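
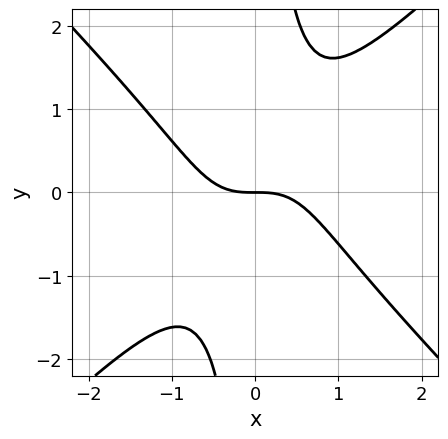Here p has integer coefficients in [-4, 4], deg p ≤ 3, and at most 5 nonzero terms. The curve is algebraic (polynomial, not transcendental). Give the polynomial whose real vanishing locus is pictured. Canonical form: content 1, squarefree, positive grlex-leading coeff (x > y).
x^3 - x*y^2 + y

deg p = 3. A generic line meets the curve in up to 3 points.
From the visible intercepts: it meets the x-axis at x = 0 (among the integer gridlines); one y-axis crossing is at y = 0.
Solving for integer coefficients yields p as stated.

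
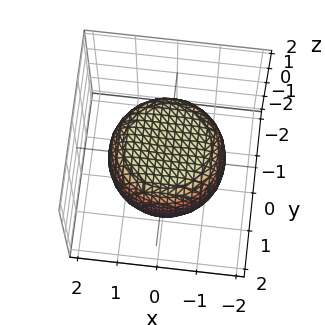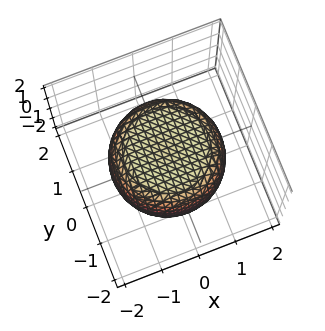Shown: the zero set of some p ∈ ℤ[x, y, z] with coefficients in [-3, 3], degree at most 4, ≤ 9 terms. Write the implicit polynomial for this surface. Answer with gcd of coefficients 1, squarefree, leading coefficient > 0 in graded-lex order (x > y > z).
1. Degree: no degree-3 surface has this shape, so deg p = 4.
2. By symmetry, the z-axis is an axis of rotation, so x and y enter only as x² + y².
3. Checking where it meets the axes: among the integer gridlines, it crosses the z-axis at z ∈ {-1, 1}; a circular section at z = 1 has radius exactly 1.
4. Together with the visible shape, these determine p as stated.

x^4 + 2*x^2*y^2 + y^4 - x^2 - y^2 + 2*z^2 - 2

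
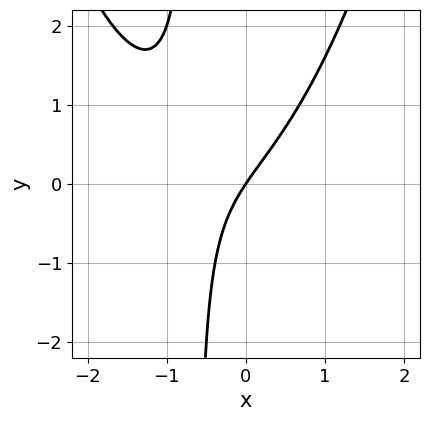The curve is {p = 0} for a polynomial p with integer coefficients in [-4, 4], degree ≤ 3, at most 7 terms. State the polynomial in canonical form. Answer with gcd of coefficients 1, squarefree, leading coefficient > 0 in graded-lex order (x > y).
2*x^3 + 3*x^2 - 3*x*y + 3*x - 2*y

Degree: a generic line meets the curve in up to 3 points, so deg p = 3.
Observable constraints: one x-axis crossing is at x = 0; one y-axis crossing is at y = 0.
Putting this together gives p.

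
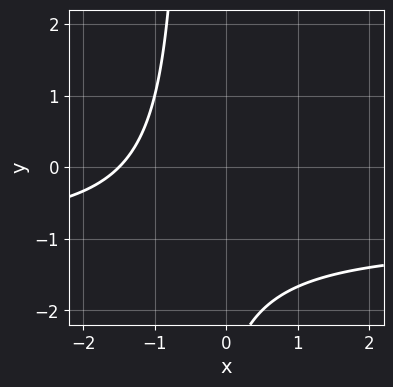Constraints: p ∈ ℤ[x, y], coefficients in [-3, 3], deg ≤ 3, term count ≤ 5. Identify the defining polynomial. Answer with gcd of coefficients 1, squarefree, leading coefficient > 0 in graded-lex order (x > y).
2*x*y + 2*x + y + 3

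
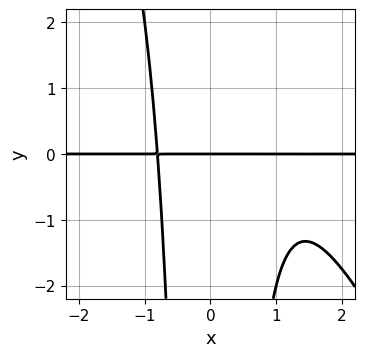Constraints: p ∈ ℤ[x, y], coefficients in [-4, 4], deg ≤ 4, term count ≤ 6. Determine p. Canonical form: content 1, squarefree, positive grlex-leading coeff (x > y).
1. deg p = 4.
2. From the visible intercepts: every point of the x-axis in the box is on the curve; one y-axis crossing is at y = 0.
3. Together with the visible shape, these determine p as stated.

2*x^3*y + x^2*y^2 - 3*x^2*y + 3*y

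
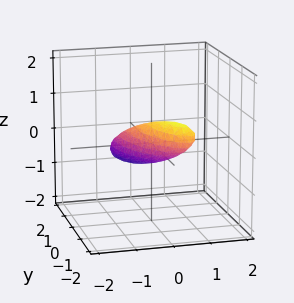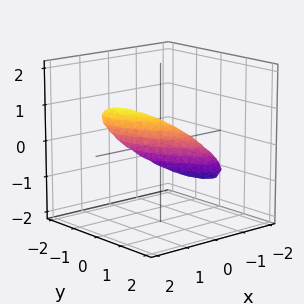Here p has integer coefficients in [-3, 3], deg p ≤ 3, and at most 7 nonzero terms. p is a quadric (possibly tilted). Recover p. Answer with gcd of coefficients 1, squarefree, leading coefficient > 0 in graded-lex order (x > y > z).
3*x^2 + 2*x*y + y^2 + 2*y*z + 3*z^2 - 1

(a) deg p = 2.
(b) From the axis intercepts and sections: among the integer gridlines, it crosses the y-axis at y ∈ {-1, 1}.
(c) Fitting integer coefficients to these (and the overall shape) gives p.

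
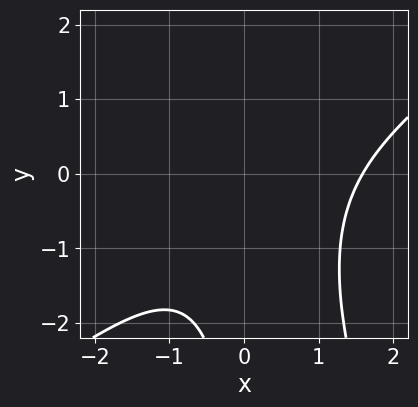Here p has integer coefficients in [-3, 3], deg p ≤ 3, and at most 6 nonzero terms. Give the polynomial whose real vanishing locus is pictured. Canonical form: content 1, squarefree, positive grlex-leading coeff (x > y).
2*x^3 - 2*x^2*y - x*y^2 - 2*x^2 - 3

(a) Degree: no degree-2 curve has this shape, so deg p = 3.
(b) From the visible intercepts: it misses every integer gridline on the y-axis.
(c) Putting this together gives p.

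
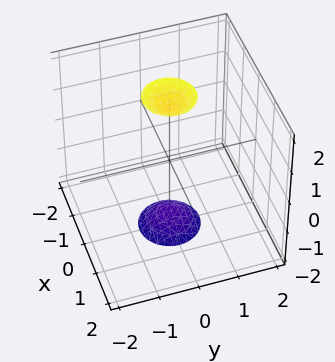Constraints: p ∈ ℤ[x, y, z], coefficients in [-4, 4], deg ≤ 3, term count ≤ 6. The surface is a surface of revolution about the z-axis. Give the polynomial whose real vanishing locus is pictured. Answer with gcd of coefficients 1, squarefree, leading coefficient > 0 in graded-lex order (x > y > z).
3*x^2 + 3*y^2 - z^2 + 3

(a) There are 2 components. They look like related sheets of one shape, so recover p as a whole.
(b) The degree is 2 — a generic line meets the surface in up to 2 points.
(c) Symmetries: the surface is invariant under rotation about z: p = q(x² + y², z).
(d) From the axis intercepts and sections: no y-intercept at any integer in the box; it misses every integer gridline on the x-axis; a circular section at z = -2 has radius between 0 and 1.
(e) Fitting integer coefficients to these (and the overall shape) gives p.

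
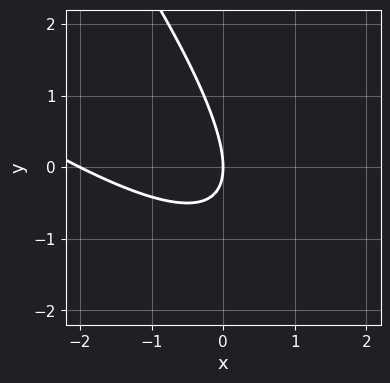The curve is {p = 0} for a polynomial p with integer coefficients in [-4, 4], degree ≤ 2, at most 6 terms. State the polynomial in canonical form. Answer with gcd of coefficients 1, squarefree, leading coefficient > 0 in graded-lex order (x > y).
1. Degree: the shape is more complex than any degree-1 curve, so deg p = 2.
2. Checking where it meets the axes: it crosses the y-axis at the gridline y = 0; among the integer gridlines, it crosses the x-axis at x ∈ {-2, 0}.
3. Matching integer coefficients to the picture gives p.

x^2 + 2*x*y + y^2 + 2*x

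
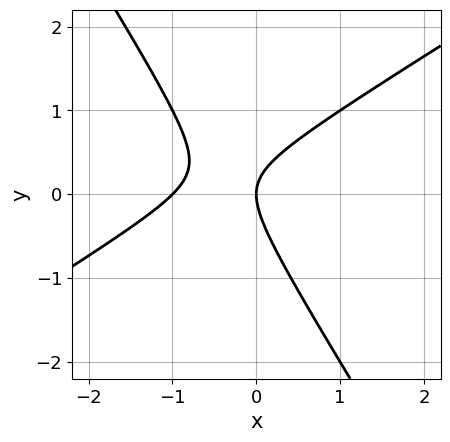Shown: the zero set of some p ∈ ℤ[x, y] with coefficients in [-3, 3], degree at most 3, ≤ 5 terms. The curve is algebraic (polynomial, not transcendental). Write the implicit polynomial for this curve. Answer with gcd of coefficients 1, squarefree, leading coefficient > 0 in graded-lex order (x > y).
x^2 - x*y - y^2 + x

deg p = 2.
Checking where it meets the axes: it meets the y-axis at y = 0 (among the integer gridlines); among the integer gridlines, it crosses the x-axis at x ∈ {-1, 0}.
Together with the visible shape, these determine p as stated.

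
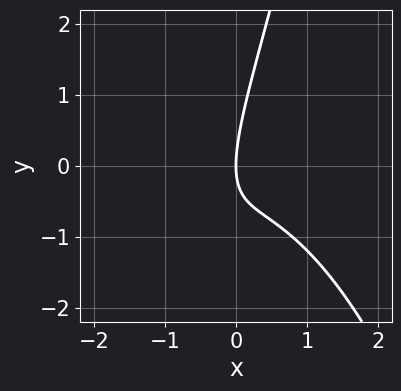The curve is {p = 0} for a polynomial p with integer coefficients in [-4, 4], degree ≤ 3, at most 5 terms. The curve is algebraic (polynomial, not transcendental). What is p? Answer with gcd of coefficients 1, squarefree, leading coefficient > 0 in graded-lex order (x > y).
2*x^3 + 3*x*y - y^2 + 3*x

1. The degree is 3 — no degree-2 curve has this shape.
2. Reading off the gridlines: one x-axis crossing is at x = 0; one y-axis crossing is at y = 0.
3. Matching integer coefficients to the picture gives p.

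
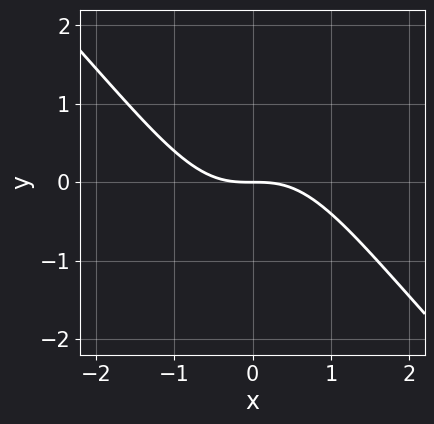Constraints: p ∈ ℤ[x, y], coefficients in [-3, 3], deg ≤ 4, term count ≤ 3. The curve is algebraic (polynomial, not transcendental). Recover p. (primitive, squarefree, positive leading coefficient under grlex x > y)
2*x^3 + 2*x^2*y + 3*y

First, degree: no degree-2 curve has this shape, so deg p = 3.
Then, observable constraints: it meets the y-axis at y = 0 (among the integer gridlines); it crosses the x-axis at the gridline x = 0.
Finally, assembling these constraints gives the stated polynomial.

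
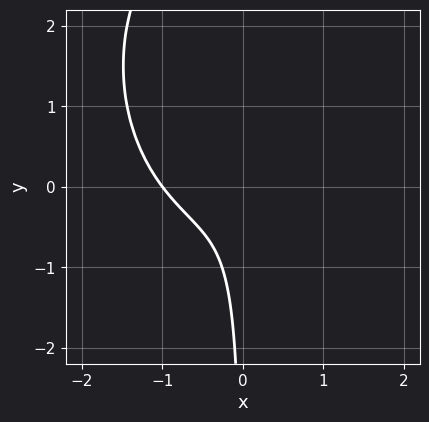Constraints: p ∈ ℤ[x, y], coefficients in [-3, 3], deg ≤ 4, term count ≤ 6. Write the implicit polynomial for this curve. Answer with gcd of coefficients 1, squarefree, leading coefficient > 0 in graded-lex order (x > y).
2*x^3 + x*y^2 + x^2 - 3*x*y + 1

1. deg p = 3.
2. From the axis intercepts and sections: the curve avoids every integer y-axis point in the box; it crosses the x-axis at the gridline x = -1.
3. The integer polynomial consistent with all of this is the stated p.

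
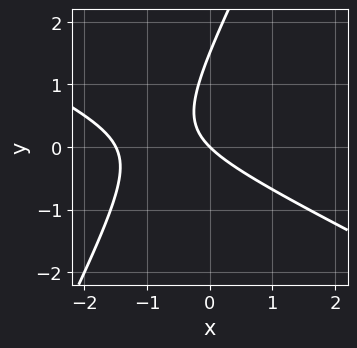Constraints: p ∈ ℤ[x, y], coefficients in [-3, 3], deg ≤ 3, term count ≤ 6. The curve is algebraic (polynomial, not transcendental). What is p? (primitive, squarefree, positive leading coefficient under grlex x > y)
Degree: a generic line meets the curve in up to 2 points, so deg p = 2.
From the axis intercepts and sections: one x-axis crossing is at x = 0; one y-axis crossing is at y = 0.
The integer polynomial consistent with all of this is the stated p.

2*x^2 + 3*x*y - 2*y^2 + 3*x + 3*y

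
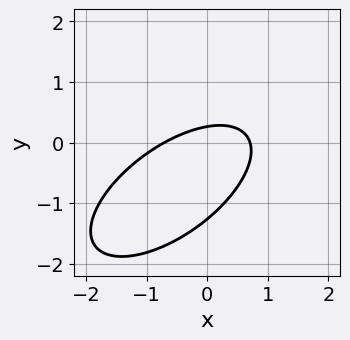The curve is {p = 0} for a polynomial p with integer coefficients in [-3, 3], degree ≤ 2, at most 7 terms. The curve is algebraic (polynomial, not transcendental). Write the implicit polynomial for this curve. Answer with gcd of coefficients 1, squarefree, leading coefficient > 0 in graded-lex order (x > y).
The degree is 2 — a generic line meets the curve in up to 2 points.
The integer polynomial consistent with all of this is the stated p.

2*x^2 - 3*x*y + 3*y^2 + 3*y - 1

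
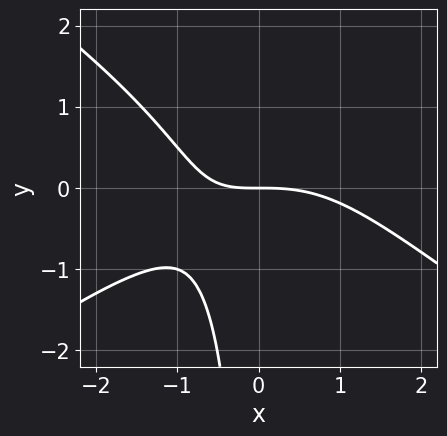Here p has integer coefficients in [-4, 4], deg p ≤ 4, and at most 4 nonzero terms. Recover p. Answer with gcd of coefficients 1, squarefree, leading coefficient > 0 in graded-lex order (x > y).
First, deg p = 3. No degree-2 curve has this shape.
Next, against the integer gridlines: one x-axis crossing is at x = 0; it crosses the y-axis at the gridline y = 0.
Finally, putting this together gives p.

x^3 - 2*x*y^2 + 2*x*y + 3*y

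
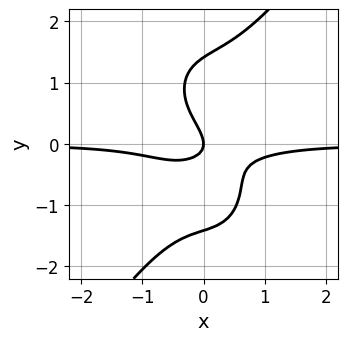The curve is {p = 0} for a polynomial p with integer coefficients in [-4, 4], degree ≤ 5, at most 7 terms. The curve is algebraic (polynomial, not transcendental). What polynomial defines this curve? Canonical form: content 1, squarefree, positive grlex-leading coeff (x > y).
3*x^3*y - y^4 + 2*x*y + 2*y^2 + x

1. Degree: no degree-3 curve has this shape, so deg p = 4.
2. From the visible intercepts: one x-axis crossing is at x = 0; it crosses the y-axis at the gridline y = 0.
3. The integer polynomial consistent with all of this is the stated p.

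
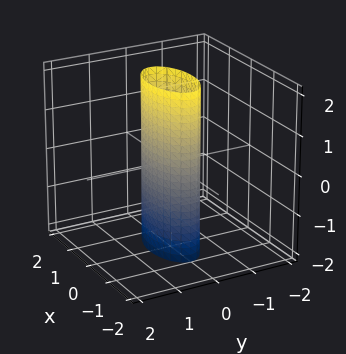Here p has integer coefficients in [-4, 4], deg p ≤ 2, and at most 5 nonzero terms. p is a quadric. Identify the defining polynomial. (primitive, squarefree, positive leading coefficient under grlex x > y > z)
First, degree: a cylinder; a quadric, so deg p = 2.
Next, symmetries: mirror symmetry y ↦ −y ⇒ only even powers of y; mirror symmetry x ↦ −x ⇒ only even powers of x; it's symmetric under z → −z, forcing even powers of z.
Next, checking where it meets the axes: no z-intercept at any integer in the box; among the integer gridlines, it crosses the x-axis at x ∈ {-1, 1}.
Finally, solving for integer coefficients yields p as stated.

x^2 + 3*y^2 - 1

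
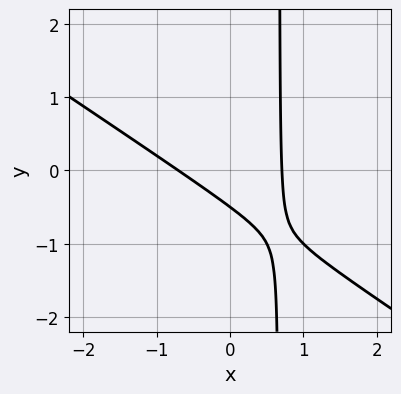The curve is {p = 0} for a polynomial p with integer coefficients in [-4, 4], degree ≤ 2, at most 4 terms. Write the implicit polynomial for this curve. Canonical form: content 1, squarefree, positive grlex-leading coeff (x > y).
2*x^2 + 3*x*y - 2*y - 1

1. The degree is 2 — a generic line meets the curve in up to 2 points.
2. The integer polynomial consistent with all of this is the stated p.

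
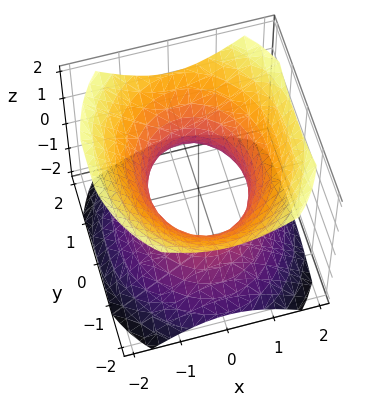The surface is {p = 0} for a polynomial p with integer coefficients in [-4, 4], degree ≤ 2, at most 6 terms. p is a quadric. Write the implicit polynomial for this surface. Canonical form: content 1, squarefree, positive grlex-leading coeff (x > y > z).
3*x^2 + 2*y^2 - 3*z^2 - 3

deg p = 2.
Symmetries: mirror symmetry z ↦ −z ⇒ only even powers of z; the y ↦ −y reflection is a symmetry, so y appears only in even powers; it's symmetric under x → −x, forcing even powers of x.
Reading off the gridlines: the surface avoids every integer z-axis point in the box; the x-axis gridline crossings are at x ∈ {-1, 1}.
The integer polynomial consistent with all of this is the stated p.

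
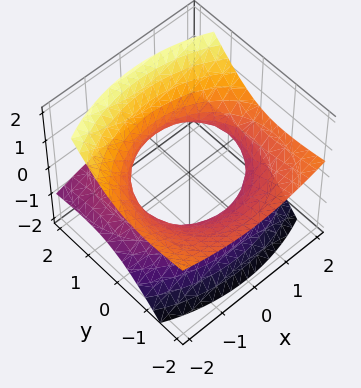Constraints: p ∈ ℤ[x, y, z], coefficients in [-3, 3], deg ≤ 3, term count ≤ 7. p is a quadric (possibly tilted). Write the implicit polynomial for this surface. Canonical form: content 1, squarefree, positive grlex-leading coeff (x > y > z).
x^2 + y^2 + 3*y*z - 3*z^2 - 2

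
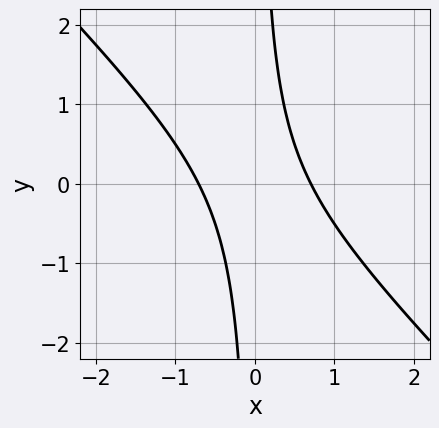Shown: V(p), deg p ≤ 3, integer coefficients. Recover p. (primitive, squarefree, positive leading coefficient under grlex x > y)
2*x^2 + 2*x*y - 1

The degree is 2 — a generic line meets the curve in up to 2 points.
Checking where it meets the axes: the curve avoids every integer y-axis point in the box.
The integer polynomial consistent with all of this is the stated p.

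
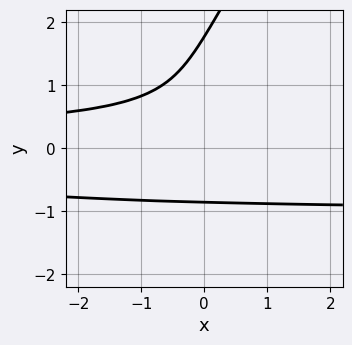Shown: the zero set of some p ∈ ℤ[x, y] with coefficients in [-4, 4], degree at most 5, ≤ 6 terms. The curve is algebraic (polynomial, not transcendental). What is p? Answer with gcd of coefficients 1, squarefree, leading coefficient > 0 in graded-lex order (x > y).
First, the degree is 4 — the shape is more complex than any degree-3 curve.
Next, reading off the gridlines: it misses every integer gridline on the x-axis.
Finally, these observations pin down the coefficients.

3*x*y^3 - 2*y^4 + 3*x*y^2 + 3*y^3 + 3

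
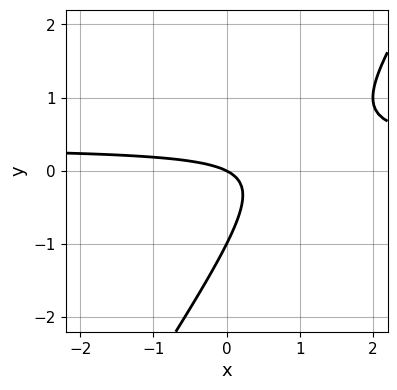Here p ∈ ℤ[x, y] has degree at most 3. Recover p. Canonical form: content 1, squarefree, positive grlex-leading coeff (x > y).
3*x*y - 2*y^2 - x - 2*y

(a) Degree: a generic line meets the curve in up to 2 points, so deg p = 2.
(b) Against the integer gridlines: among the integer gridlines, it crosses the y-axis at y ∈ {-1, 0}; it meets the x-axis at x = 0 (among the integer gridlines).
(c) Matching integer coefficients to the picture gives p.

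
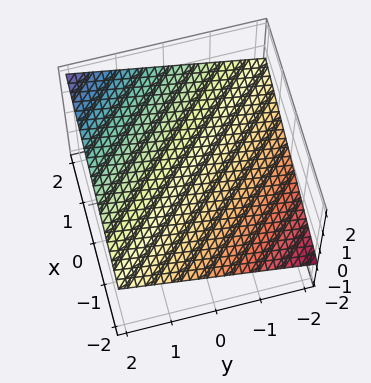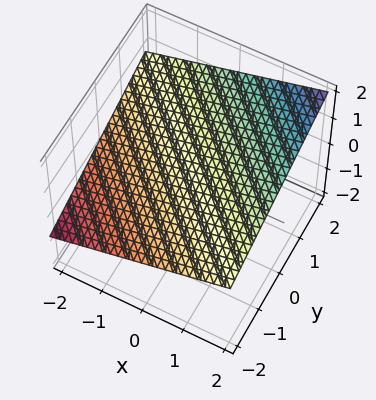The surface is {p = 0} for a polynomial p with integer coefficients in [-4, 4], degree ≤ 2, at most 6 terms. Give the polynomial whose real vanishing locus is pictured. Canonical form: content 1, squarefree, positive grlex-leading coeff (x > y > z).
1. Degree: the surface is flat (a plane), so deg p = 1.
2. Checking where it meets the axes: it crosses the x-axis at the gridline x = -2; it crosses the y-axis at the gridline y = -2.
3. Assembling these constraints gives the stated polynomial.

x + y - 3*z + 2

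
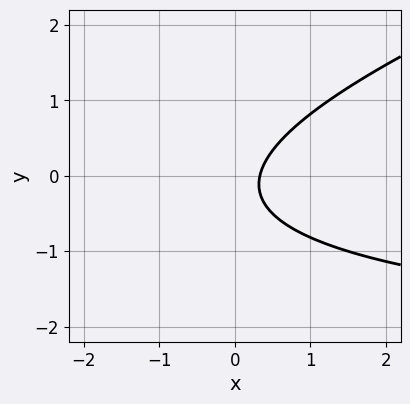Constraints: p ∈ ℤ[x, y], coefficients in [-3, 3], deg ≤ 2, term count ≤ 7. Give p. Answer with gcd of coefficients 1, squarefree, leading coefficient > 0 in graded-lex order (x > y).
(a) Degree: no degree-1 curve has this shape, so deg p = 2.
(b) From the visible intercepts: the curve avoids every integer y-axis point in the box.
(c) Assembling these constraints gives the stated polynomial.

x*y - 3*y^2 + 3*x - y - 1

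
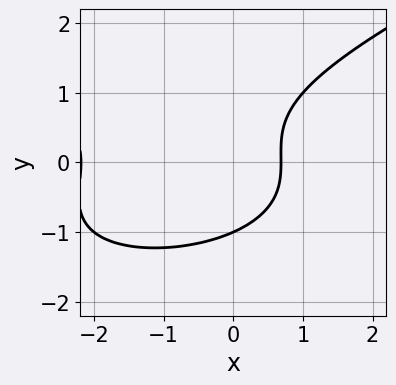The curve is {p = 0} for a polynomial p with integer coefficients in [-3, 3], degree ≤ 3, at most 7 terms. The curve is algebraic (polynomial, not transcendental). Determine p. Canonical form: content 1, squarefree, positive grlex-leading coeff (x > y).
x*y^2 - 3*y^3 + 2*x^2 + 3*x - 3

The degree is 3 — a generic line meets the curve in up to 3 points.
Reading off the gridlines: one y-axis crossing is at y = -1.
Together with the visible shape, these determine p as stated.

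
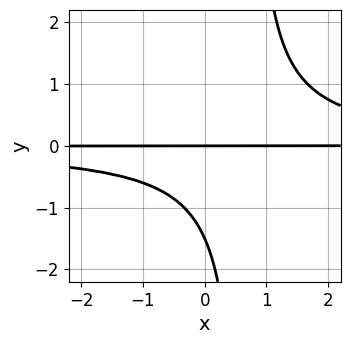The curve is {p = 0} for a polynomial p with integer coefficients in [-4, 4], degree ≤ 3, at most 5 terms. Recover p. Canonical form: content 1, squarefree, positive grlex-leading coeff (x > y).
3*x*y^2 - 2*y^2 - 3*y

First, deg p = 3.
Then, from the axis intercepts and sections: one y-axis crossing is at y = 0; every point of the x-axis in the box is on the curve.
Finally, putting this together gives p.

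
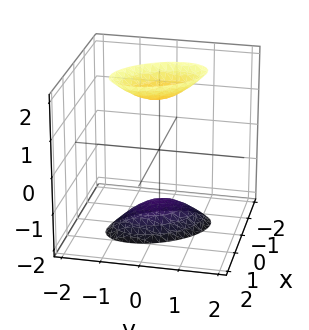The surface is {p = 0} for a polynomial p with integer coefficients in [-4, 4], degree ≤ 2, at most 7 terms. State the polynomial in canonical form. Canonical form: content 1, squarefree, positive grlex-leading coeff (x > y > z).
3*x^2 + 2*x*y + 2*y^2 - z^2 + 2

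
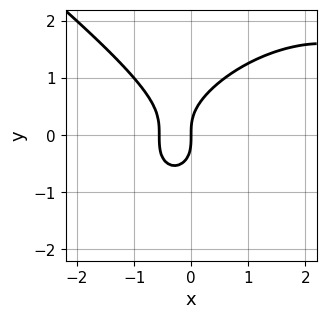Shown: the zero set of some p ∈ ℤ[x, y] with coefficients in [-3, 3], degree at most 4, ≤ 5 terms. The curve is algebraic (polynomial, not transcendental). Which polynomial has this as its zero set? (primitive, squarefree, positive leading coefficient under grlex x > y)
1. Degree: no degree-2 curve has this shape, so deg p = 3.
2. From the visible intercepts: it meets the y-axis at y = 0 (among the integer gridlines); one x-axis crossing is at x = 0.
3. Assembling these constraints gives the stated polynomial.

x^3 + 2*y^3 - 3*x^2 - 2*x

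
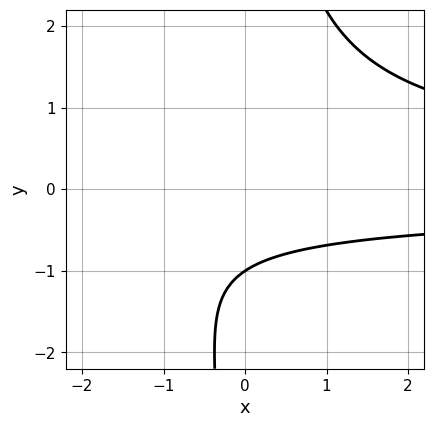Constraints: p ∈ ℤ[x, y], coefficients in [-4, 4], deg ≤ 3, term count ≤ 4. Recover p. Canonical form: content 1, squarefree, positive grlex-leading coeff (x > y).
2*x*y^2 - 3*y - 3

1. Degree: the shape is more complex than any degree-2 curve, so deg p = 3.
2. Against the integer gridlines: it crosses the y-axis at the gridline y = -1; the curve avoids every integer x-axis point in the box.
3. The integer polynomial consistent with all of this is the stated p.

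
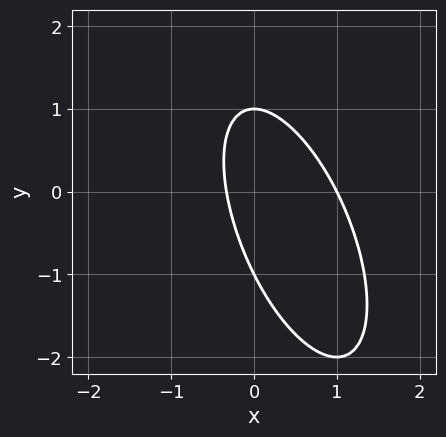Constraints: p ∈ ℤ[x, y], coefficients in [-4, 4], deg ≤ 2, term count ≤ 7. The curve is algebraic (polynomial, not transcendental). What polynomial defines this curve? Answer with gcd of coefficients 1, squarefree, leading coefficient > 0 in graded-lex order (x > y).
3*x^2 + 2*x*y + y^2 - 2*x - 1

First, the degree is 2 — a generic line meets the curve in up to 2 points.
Then, from the visible intercepts: it meets the x-axis at x = 1 (among the integer gridlines); the y-axis gridline crossings are at y ∈ {-1, 1}.
Finally, putting this together gives p.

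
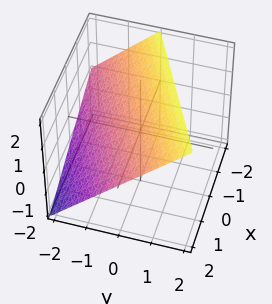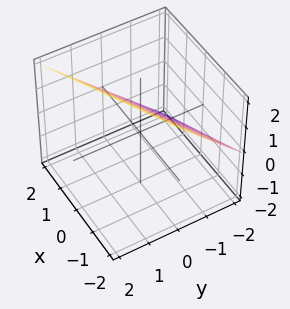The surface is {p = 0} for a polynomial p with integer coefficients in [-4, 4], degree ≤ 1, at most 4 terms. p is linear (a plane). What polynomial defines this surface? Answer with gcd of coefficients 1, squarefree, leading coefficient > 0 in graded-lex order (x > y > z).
First, deg p = 1. The surface is flat (a plane).
Next, from the axis intercepts and sections: it meets the y-axis at y = -1 (among the integer gridlines); it meets the z-axis at z = 1 (among the integer gridlines); one x-axis crossing is at x = 2.
Finally, together with the visible shape, these determine p as stated.

x - 2*y + 2*z - 2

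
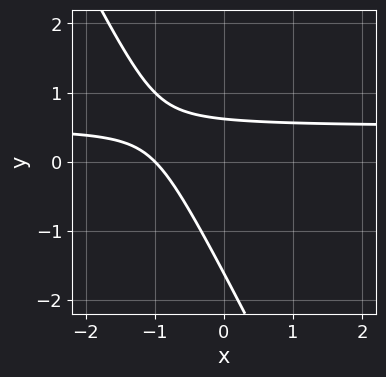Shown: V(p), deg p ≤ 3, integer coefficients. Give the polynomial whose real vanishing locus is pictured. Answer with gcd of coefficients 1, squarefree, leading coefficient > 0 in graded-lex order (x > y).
2*x*y + y^2 - x + y - 1

1. deg p = 2. The shape is more complex than any degree-1 curve.
2. From the visible intercepts: it crosses the x-axis at the gridline x = -1.
3. These observations pin down the coefficients.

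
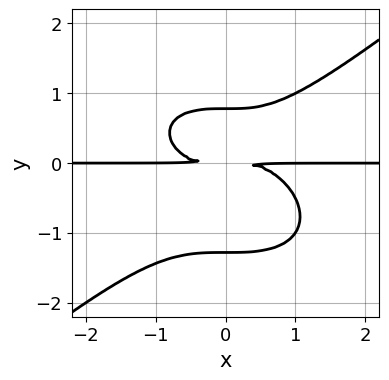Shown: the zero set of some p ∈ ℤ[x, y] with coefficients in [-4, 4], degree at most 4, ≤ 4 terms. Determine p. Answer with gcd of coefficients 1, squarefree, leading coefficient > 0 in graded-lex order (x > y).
x^3*y - 2*y^4 - y^3 + 2*y^2

(a) deg p = 4. The shape is more complex than any degree-3 curve.
(b) Checking where it meets the axes: the visible x-axis segment lies entirely on the curve.
(c) Assembling these constraints gives the stated polynomial.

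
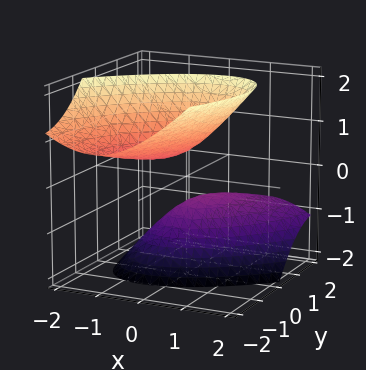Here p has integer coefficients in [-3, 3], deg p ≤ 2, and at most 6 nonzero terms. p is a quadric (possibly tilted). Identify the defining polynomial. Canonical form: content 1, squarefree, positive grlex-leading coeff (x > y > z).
3*x^2 - 3*x*y + 2*y^2 + 3*y*z - 2*z^2 + 1

There are 2 components. Treating them together as one polynomial.
The degree is 2 — a generic line meets the surface in up to 2 points.
Reading off the gridlines: no x-intercept at any integer in the box; the surface avoids every integer y-axis point in the box.
Assembling these constraints gives the stated polynomial.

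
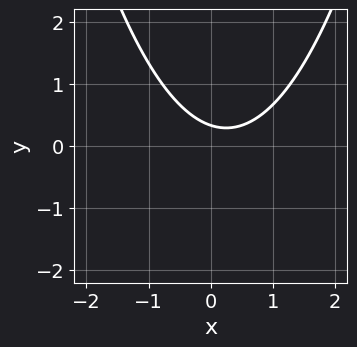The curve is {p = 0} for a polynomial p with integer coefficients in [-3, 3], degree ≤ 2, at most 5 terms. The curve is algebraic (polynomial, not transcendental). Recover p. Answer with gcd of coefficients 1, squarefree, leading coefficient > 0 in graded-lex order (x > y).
(a) Degree: a generic line meets the curve in up to 2 points, so deg p = 2.
(b) Against the integer gridlines: it misses every integer gridline on the x-axis.
(c) These observations pin down the coefficients.

2*x^2 - x - 3*y + 1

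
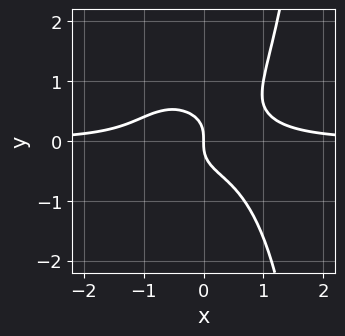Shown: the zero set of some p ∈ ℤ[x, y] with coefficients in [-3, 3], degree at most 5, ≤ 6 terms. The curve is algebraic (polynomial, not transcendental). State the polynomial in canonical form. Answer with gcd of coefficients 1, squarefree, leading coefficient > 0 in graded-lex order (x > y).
First, deg p = 4. No degree-3 curve has this shape.
Then, reading off the gridlines: it crosses the y-axis at the gridline y = 0; it crosses the x-axis at the gridline x = 0.
Finally, these observations pin down the coefficients.

2*x^3*y + x*y^3 - 2*y^3 - x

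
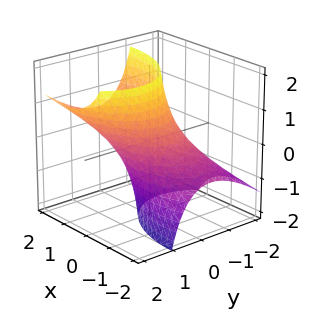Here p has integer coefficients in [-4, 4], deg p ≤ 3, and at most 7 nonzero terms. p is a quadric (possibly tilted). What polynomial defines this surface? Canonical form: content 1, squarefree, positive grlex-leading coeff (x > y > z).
x^2 - 2*x*z + 2*y^2 - 2*y*z - 2

(a) The degree is 2 — the shape is more complex than any degree-1 surface.
(b) Checking where it meets the axes: no z-intercept at any integer in the box; among the integer gridlines, it crosses the y-axis at y ∈ {-1, 1}.
(c) Putting this together gives p.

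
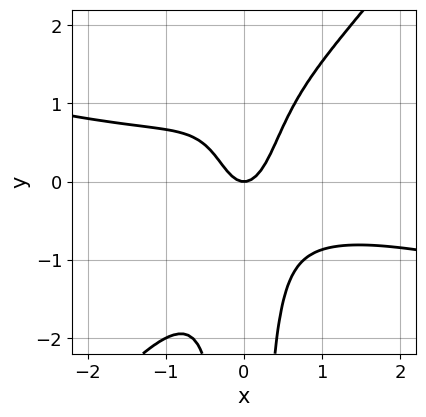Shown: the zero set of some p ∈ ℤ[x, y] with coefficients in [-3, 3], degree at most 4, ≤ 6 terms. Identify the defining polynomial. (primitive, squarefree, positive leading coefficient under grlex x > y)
deg p = 4. A generic line meets the curve in up to 4 points.
Against the integer gridlines: it meets the x-axis at x = 0 (among the integer gridlines); one y-axis crossing is at y = 0.
Together with the visible shape, these determine p as stated.

x^4 + 3*x^3*y - 3*x^2*y^2 + 3*x^2 - y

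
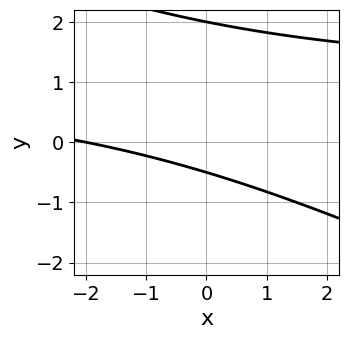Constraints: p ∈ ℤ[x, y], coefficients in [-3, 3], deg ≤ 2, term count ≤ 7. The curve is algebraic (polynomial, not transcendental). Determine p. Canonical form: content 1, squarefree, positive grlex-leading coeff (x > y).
x*y + 2*y^2 - x - 3*y - 2

(a) The degree is 2 — a generic line meets the curve in up to 2 points.
(b) From the axis intercepts and sections: one y-axis crossing is at y = 2; it crosses the x-axis at the gridline x = -2.
(c) Solving for integer coefficients yields p as stated.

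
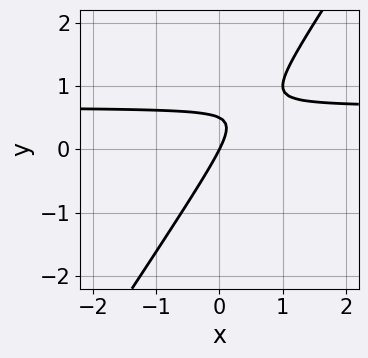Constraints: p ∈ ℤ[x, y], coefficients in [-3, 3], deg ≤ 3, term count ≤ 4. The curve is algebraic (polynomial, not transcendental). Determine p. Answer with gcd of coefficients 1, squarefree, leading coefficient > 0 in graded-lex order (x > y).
3*x*y - 2*y^2 - 2*x + y

(a) deg p = 2. A generic line meets the curve in up to 2 points.
(b) Against the integer gridlines: it meets the y-axis at y = 0 (among the integer gridlines); it meets the x-axis at x = 0 (among the integer gridlines).
(c) Solving for integer coefficients yields p as stated.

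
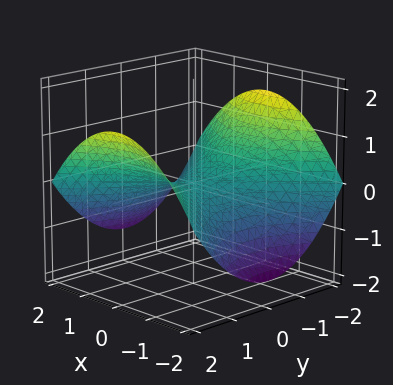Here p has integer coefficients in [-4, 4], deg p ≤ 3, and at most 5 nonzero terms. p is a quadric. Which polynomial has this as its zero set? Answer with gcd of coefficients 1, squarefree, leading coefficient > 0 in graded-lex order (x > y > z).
x^2 - y^2 + 3*z

Degree: a hyperbolic paraboloid; a quadric, so deg p = 2.
Symmetries: it's symmetric under x → −x, forcing even powers of x; mirror symmetry y ↦ −y ⇒ only even powers of y.
From the visible intercepts: it crosses the x-axis at the gridline x = 0; it crosses the y-axis at the gridline y = 0; it meets the z-axis at z = 0 (among the integer gridlines).
Together with the visible shape, these determine p as stated.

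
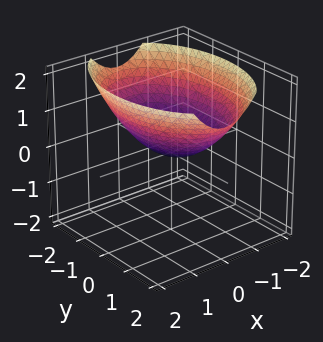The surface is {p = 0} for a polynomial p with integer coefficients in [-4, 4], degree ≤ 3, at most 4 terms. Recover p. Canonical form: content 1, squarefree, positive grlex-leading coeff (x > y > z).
2*x^2 + y^2 - 3*z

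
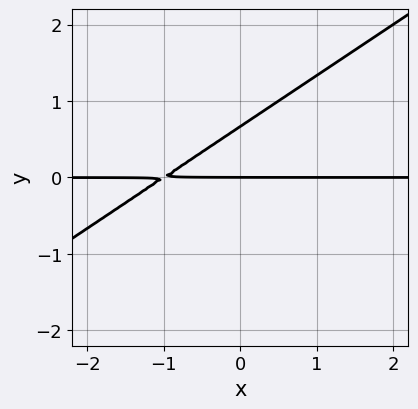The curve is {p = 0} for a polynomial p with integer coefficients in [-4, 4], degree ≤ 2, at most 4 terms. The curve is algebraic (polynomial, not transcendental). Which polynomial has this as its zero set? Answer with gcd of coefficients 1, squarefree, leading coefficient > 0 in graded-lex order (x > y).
(a) deg p = 2.
(b) From the axis intercepts and sections: it meets the y-axis at y = 0 (among the integer gridlines); the visible x-axis segment lies entirely on the curve.
(c) Assembling these constraints gives the stated polynomial.

2*x*y - 3*y^2 + 2*y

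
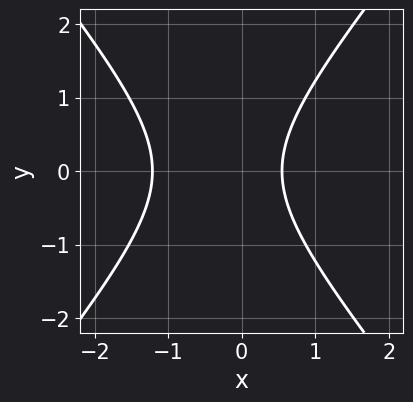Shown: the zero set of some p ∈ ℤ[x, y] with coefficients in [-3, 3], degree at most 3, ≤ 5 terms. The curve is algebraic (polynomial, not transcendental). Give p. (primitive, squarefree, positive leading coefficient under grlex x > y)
First, deg p = 2.
Then, symmetries: mirror symmetry y ↦ −y ⇒ only even powers of y.
Next, checking where it meets the axes: it misses every integer gridline on the y-axis.
Finally, fitting integer coefficients to these (and the overall shape) gives p.

3*x^2 - 2*y^2 + 2*x - 2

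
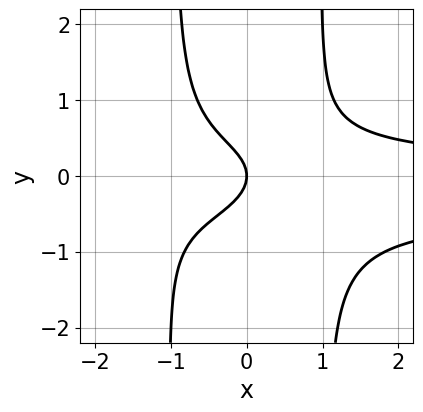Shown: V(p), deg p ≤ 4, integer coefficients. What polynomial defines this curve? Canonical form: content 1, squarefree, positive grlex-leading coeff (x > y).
3*x^2*y^2 + x^2*y - 3*y^2 - 2*x

(a) Degree: no degree-3 curve has this shape, so deg p = 4.
(b) From the visible intercepts: one x-axis crossing is at x = 0; one y-axis crossing is at y = 0.
(c) Solving for integer coefficients yields p as stated.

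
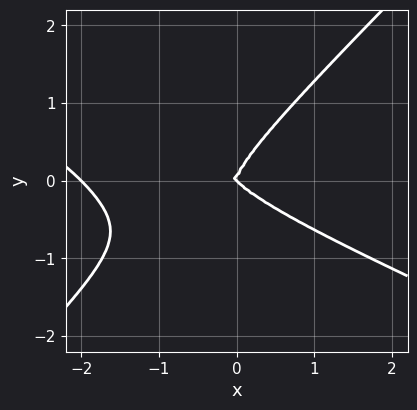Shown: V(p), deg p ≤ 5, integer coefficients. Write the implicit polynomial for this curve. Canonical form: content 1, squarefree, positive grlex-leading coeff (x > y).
x^4 + 2*x^3*y - 3*y^4 + 2*x^3 + 2*x^2*y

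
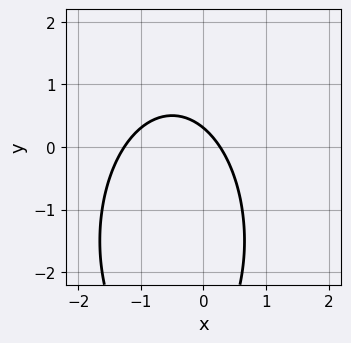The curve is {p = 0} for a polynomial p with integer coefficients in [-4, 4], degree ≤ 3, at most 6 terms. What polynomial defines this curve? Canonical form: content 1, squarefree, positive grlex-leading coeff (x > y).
(a) Degree: the shape is more complex than any degree-1 curve, so deg p = 2.
(b) The integer polynomial consistent with all of this is the stated p.

3*x^2 + y^2 + 3*x + 3*y - 1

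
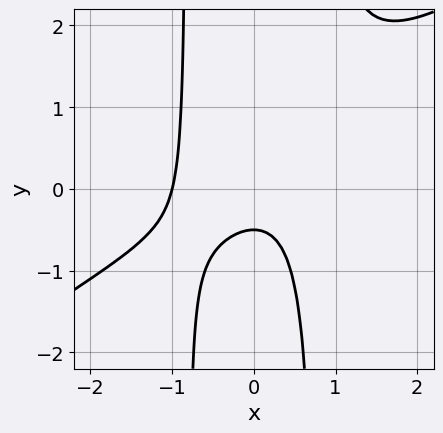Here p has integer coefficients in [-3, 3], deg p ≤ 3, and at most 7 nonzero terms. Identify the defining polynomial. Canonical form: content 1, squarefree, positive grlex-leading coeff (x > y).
First, deg p = 3. No degree-2 curve has this shape.
Next, observable constraints: it meets the x-axis at x = -1 (among the integer gridlines).
Finally, these observations pin down the coefficients.

2*x^3 - 3*x^2*y + x^2 + 2*y + 1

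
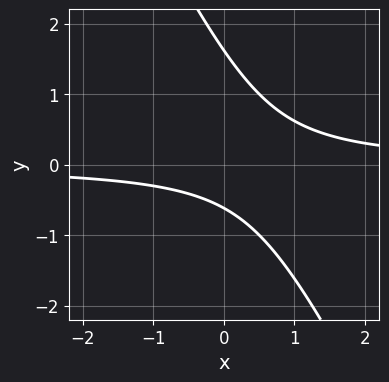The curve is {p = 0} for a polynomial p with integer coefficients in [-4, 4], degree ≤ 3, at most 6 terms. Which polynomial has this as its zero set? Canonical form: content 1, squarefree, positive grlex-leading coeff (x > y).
2*x*y + y^2 - y - 1

(a) deg p = 2. The shape is more complex than any degree-1 curve.
(b) Reading off the gridlines: no x-intercept at any integer in the box.
(c) Fitting integer coefficients to these (and the overall shape) gives p.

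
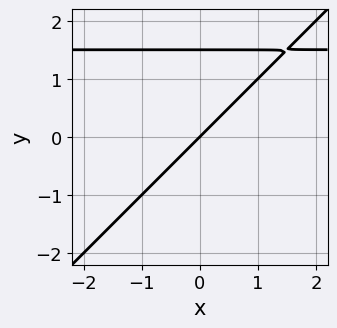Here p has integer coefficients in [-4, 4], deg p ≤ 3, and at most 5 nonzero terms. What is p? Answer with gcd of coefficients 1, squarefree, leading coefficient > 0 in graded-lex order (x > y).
2*x*y - 2*y^2 - 3*x + 3*y

(a) Degree: a generic line meets the curve in up to 2 points, so deg p = 2.
(b) Checking where it meets the axes: it crosses the y-axis at the gridline y = 0; it meets the x-axis at x = 0 (among the integer gridlines).
(c) Together with the visible shape, these determine p as stated.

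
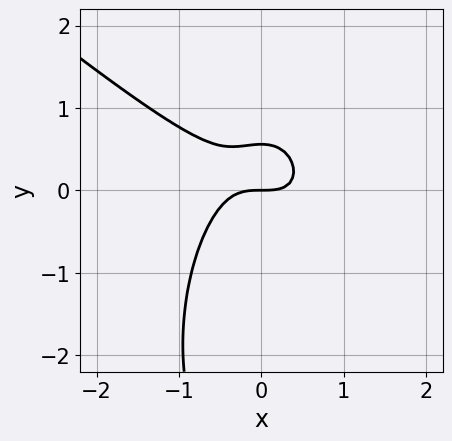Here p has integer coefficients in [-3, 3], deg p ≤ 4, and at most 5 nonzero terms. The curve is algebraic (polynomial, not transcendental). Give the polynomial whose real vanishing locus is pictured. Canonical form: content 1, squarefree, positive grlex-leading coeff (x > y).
3*x^3 + 3*x^2*y + y^3 + 3*y^2 - 2*y

1. The degree is 3 — no degree-2 curve has this shape.
2. From the visible intercepts: it crosses the y-axis at the gridline y = 0; one x-axis crossing is at x = 0.
3. The integer polynomial consistent with all of this is the stated p.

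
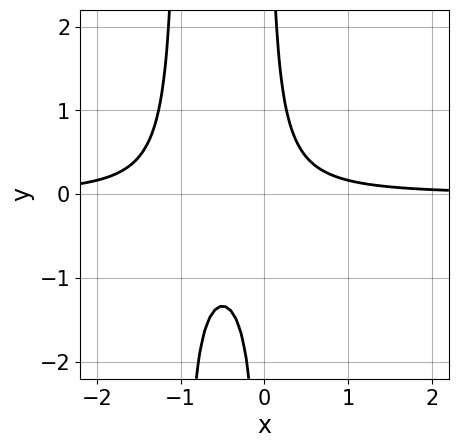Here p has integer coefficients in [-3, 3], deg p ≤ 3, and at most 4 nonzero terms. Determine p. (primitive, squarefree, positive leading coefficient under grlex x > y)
3*x^2*y + 3*x*y - 1

deg p = 3. A generic line meets the curve in up to 3 points.
From the visible intercepts: it misses every integer gridline on the y-axis; the curve avoids every integer x-axis point in the box.
Fitting integer coefficients to these (and the overall shape) gives p.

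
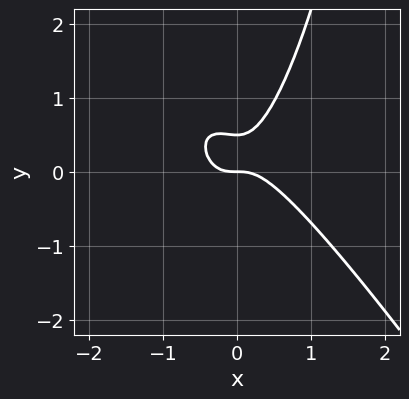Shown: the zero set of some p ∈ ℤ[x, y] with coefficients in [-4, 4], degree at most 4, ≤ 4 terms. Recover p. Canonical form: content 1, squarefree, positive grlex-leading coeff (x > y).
3*x^3 + 2*x^2*y - 2*y^2 + y

1. The degree is 3 — no degree-2 curve has this shape.
2. Reading off the gridlines: one y-axis crossing is at y = 0; one x-axis crossing is at x = 0.
3. Solving for integer coefficients yields p as stated.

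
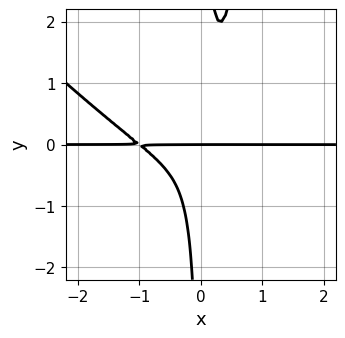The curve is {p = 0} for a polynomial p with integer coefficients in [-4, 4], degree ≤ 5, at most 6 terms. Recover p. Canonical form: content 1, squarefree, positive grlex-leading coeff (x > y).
First, deg p = 4. The shape is more complex than any degree-3 curve.
Then, against the integer gridlines: it meets the y-axis at y = 0 (among the integer gridlines); every point of the x-axis in the box is on the curve.
Finally, together with the visible shape, these determine p as stated.

3*x^3*y + 3*x^2*y^2 + 2*x^2*y - 3*x*y^2 + y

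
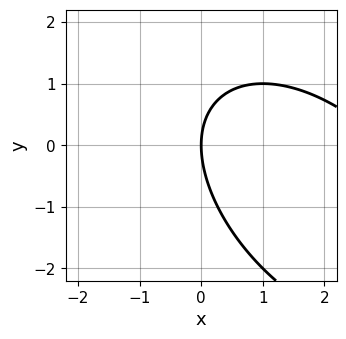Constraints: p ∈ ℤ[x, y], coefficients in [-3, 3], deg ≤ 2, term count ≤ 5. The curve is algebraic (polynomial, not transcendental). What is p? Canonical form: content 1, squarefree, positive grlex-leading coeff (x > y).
x^2 + x*y + y^2 - 3*x

(a) deg p = 2. The shape is more complex than any degree-1 curve.
(b) Checking where it meets the axes: it meets the x-axis at x = 0 (among the integer gridlines); it meets the y-axis at y = 0 (among the integer gridlines).
(c) Together with the visible shape, these determine p as stated.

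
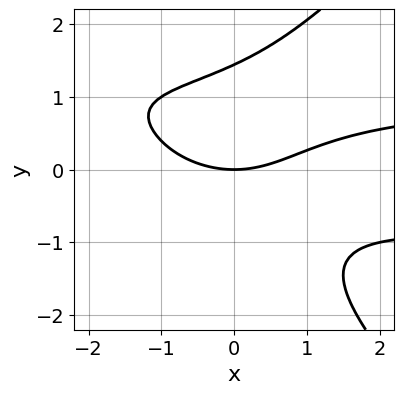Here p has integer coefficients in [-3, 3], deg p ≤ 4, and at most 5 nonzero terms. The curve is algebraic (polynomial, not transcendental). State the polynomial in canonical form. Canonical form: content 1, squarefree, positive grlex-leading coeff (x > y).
x^2*y^2 - y^4 + 2*x*y^2 - x^2 + 3*y

1. deg p = 4. No degree-3 curve has this shape.
2. Against the integer gridlines: one x-axis crossing is at x = 0; it meets the y-axis at y = 0 (among the integer gridlines).
3. These observations pin down the coefficients.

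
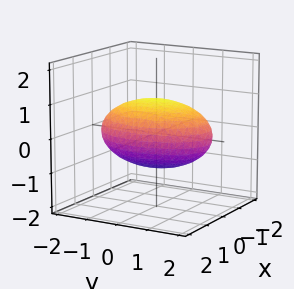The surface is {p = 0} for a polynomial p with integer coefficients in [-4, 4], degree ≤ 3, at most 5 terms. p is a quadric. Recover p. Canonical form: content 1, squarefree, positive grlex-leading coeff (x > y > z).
2*x^2 + y^2 + 3*z^2 - 3

The degree is 2 — a closed, bounded, convex surface; a quadric.
Symmetries: it's symmetric under x → −x, forcing even powers of x; it's symmetric under y → −y, forcing even powers of y; the z ↦ −z reflection is a symmetry, so z appears only in even powers.
Reading off the gridlines: among the integer gridlines, it crosses the z-axis at z ∈ {-1, 1}.
These observations pin down the coefficients.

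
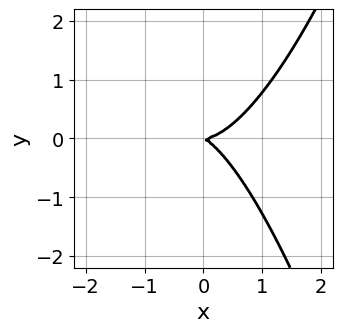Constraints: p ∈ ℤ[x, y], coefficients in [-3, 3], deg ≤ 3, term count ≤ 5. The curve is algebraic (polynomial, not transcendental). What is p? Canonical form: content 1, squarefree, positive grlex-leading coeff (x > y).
First, deg p = 3.
Then, checking where it meets the axes: it crosses the y-axis at the gridline y = 0; it meets the x-axis at x = 0 (among the integer gridlines).
Finally, solving for integer coefficients yields p as stated.

2*x^3 - x*y - 2*y^2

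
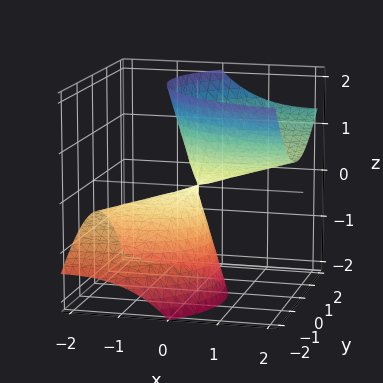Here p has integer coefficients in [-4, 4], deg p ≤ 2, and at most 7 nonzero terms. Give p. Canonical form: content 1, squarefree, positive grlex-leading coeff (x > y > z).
x^2 - 3*x*z + 2*y^2 - y*z - z^2

Degree: no degree-1 surface has this shape, so deg p = 2.
From the visible intercepts: it crosses the x-axis at the gridline x = 0; one z-axis crossing is at z = 0; one y-axis crossing is at y = 0.
Assembling these constraints gives the stated polynomial.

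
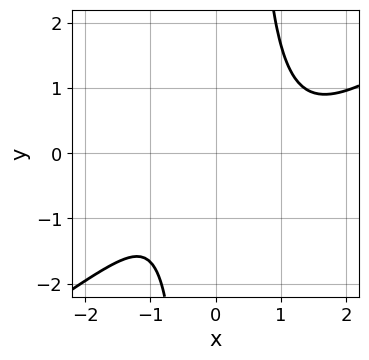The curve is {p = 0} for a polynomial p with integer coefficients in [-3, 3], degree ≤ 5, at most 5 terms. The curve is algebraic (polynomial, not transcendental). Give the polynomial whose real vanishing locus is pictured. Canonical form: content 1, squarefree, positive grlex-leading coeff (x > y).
2*x^4 - 3*x^3*y - 2*x^3 + 2*x + 3

Degree: the shape is more complex than any degree-3 curve, so deg p = 4.
Checking where it meets the axes: it misses every integer gridline on the y-axis; no x-intercept at any integer in the box.
Fitting integer coefficients to these (and the overall shape) gives p.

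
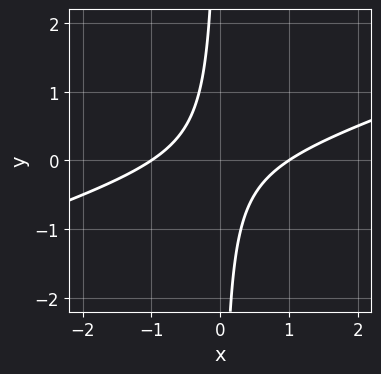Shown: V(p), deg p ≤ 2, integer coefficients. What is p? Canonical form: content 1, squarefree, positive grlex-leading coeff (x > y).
x^2 - 3*x*y - 1

1. deg p = 2. The shape is more complex than any degree-1 curve.
2. Checking where it meets the axes: among the integer gridlines, it crosses the x-axis at x ∈ {-1, 1}; the curve avoids every integer y-axis point in the box.
3. Assembling these constraints gives the stated polynomial.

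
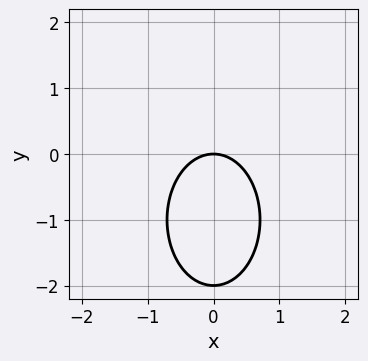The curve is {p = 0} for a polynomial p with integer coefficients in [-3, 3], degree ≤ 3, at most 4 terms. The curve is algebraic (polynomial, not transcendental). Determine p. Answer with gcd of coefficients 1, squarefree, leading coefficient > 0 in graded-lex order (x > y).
2*x^2 + y^2 + 2*y

1. deg p = 2.
2. Symmetries: mirror symmetry x ↦ −x ⇒ only even powers of x.
3. From the axis intercepts and sections: among the integer gridlines, it crosses the y-axis at y ∈ {-2, 0}; one x-axis crossing is at x = 0.
4. Together with the visible shape, these determine p as stated.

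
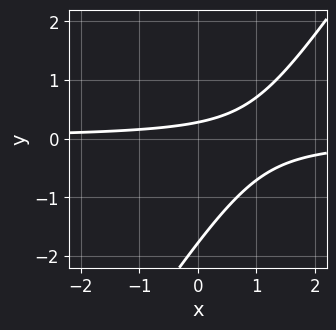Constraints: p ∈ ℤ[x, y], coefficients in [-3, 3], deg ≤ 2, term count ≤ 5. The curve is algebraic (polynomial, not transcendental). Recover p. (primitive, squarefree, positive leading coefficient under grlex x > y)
(a) Degree: no degree-1 curve has this shape, so deg p = 2.
(b) From the visible intercepts: no x-intercept at any integer in the box.
(c) Assembling these constraints gives the stated polynomial.

3*x*y - 2*y^2 - 3*y + 1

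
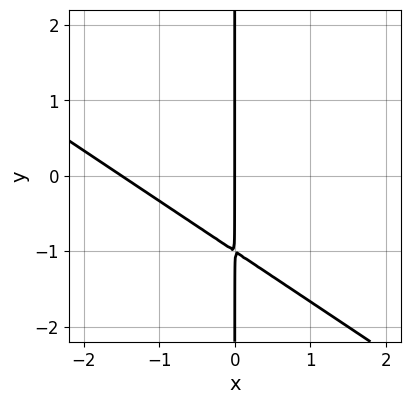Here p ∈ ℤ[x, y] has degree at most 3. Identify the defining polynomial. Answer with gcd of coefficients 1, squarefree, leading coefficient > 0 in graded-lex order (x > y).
2*x^2 + 3*x*y + 3*x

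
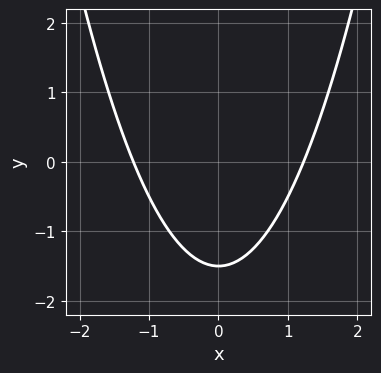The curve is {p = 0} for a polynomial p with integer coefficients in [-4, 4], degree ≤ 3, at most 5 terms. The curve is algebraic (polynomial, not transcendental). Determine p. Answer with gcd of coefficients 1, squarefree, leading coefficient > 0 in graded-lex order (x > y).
Degree: the shape is more complex than any degree-1 curve, so deg p = 2.
Symmetries: it's symmetric under x → −x, forcing even powers of x.
Putting this together gives p.

2*x^2 - 2*y - 3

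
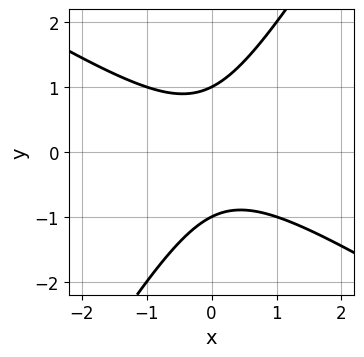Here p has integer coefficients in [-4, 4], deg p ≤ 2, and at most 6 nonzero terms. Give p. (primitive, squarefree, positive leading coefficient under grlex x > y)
x^2 + x*y - y^2 + 1

1. deg p = 2. No degree-1 curve has this shape.
2. From the axis intercepts and sections: among the integer gridlines, it crosses the y-axis at y ∈ {-1, 1}; no x-intercept at any integer in the box.
3. Putting this together gives p.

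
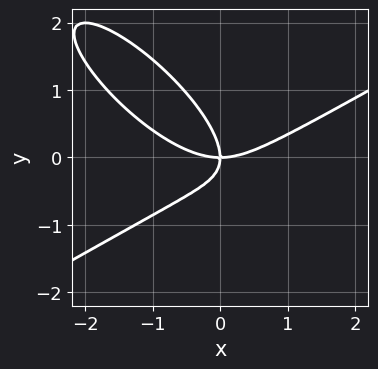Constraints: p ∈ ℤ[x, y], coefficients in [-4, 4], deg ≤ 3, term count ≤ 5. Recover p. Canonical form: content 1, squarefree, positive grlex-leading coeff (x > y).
(a) deg p = 3. The shape is more complex than any degree-2 curve.
(b) Reading off the gridlines: one x-axis crossing is at x = 0; it crosses the y-axis at the gridline y = 0.
(c) Assembling these constraints gives the stated polynomial.

x^3 - 2*x*y^2 - 2*y^3 - 2*x*y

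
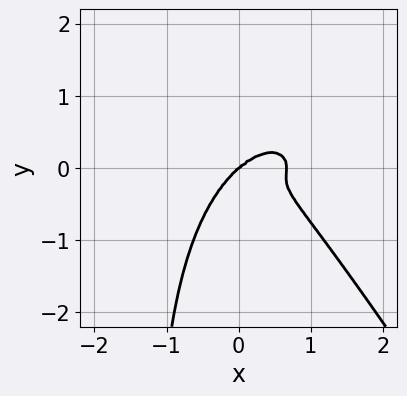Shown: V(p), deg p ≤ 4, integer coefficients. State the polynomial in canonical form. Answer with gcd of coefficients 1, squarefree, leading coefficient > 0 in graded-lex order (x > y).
1. Degree: a generic line meets the curve in up to 4 points, so deg p = 4.
2. From the visible intercepts: it meets the x-axis at x = 0 (among the integer gridlines); it meets the y-axis at y = 0 (among the integer gridlines).
3. The integer polynomial consistent with all of this is the stated p.

3*x^4 + 2*x^2*y^2 + 2*x*y^3 - 2*x^3 + 3*y^3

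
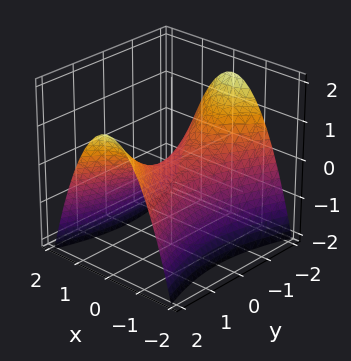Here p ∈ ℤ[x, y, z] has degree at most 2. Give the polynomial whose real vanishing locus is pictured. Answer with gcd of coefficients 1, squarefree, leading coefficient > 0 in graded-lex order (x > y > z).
3*x^2 - y^2 + 3*z

First, deg p = 2.
Then, symmetries: mirror symmetry y ↦ −y ⇒ only even powers of y; it's symmetric under x → −x, forcing even powers of x.
Then, checking where it meets the axes: one z-axis crossing is at z = 0; one y-axis crossing is at y = 0; it crosses the x-axis at the gridline x = 0.
Finally, fitting integer coefficients to these (and the overall shape) gives p.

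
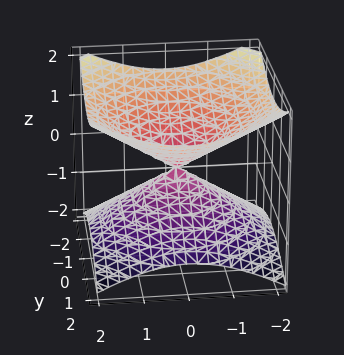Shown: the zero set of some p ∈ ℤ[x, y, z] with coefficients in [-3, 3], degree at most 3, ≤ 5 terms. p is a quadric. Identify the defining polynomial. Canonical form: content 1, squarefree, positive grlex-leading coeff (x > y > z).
x^2 + y^2 - 2*z^2

First, degree: two nappes meeting at a single point; a quadric, so deg p = 2.
Then, symmetries: mirror symmetry z ↦ −z ⇒ only even powers of z; the surface is invariant under rotation about z: p = q(x² + y², z).
Then, against the integer gridlines: one y-axis crossing is at y = 0; it crosses the x-axis at the gridline x = 0; it meets the z-axis at z = 0 (among the integer gridlines).
Finally, putting this together gives p.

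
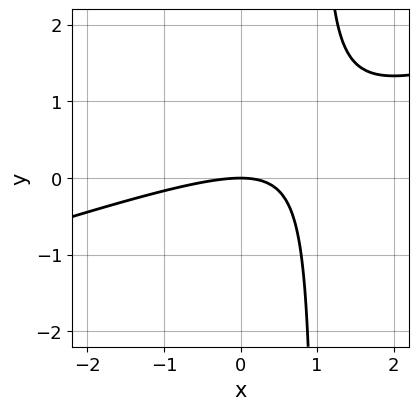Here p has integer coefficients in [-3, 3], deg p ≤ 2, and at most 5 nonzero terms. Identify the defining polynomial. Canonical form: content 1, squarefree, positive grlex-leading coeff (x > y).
x^2 - 3*x*y + 3*y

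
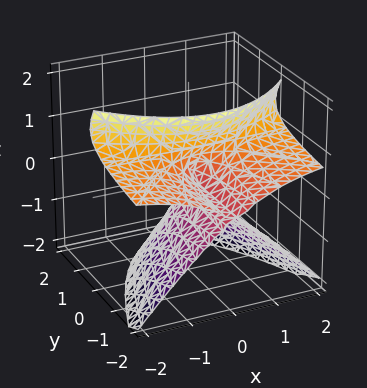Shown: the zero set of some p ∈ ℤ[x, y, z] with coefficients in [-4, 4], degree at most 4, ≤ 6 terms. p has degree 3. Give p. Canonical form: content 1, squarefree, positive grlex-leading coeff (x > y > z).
3*x^2*z - 3*y*z^2 - 2*z^3 - 3*x^2

(a) Degree: no degree-2 surface has this shape, so deg p = 3.
(b) Checking where it meets the axes: it crosses the z-axis at the gridline z = 0; every point of the y-axis in the box is on the surface; one x-axis crossing is at x = 0.
(c) These observations pin down the coefficients.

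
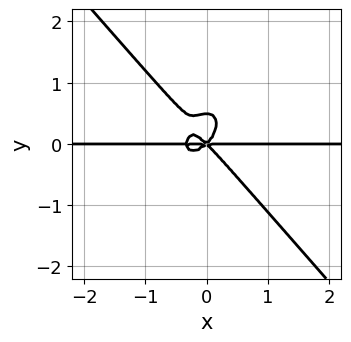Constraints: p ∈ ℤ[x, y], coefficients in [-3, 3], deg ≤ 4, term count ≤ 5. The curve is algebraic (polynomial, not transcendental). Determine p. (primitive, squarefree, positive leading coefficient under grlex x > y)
1. Degree: no degree-3 curve has this shape, so deg p = 4.
2. Against the integer gridlines: every point of the x-axis in the box is on the curve; it meets the y-axis at y = 0 (among the integer gridlines).
3. Putting this together gives p.

3*x^3*y + 2*y^4 + x^2*y - y^3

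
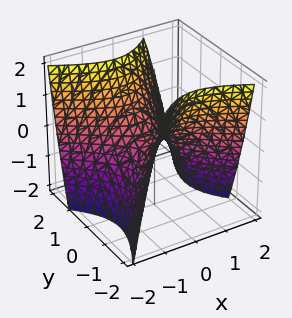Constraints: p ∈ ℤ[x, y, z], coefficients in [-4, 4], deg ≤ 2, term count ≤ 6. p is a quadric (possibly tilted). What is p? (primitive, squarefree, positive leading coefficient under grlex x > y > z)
1. The degree is 2 — the shape is more complex than any degree-1 surface.
2. From the axis intercepts and sections: one z-axis crossing is at z = 0; one x-axis crossing is at x = 0; one y-axis crossing is at y = 0.
3. Matching integer coefficients to the picture gives p.

3*x^2 + 2*x*y - 3*y^2 + 3*z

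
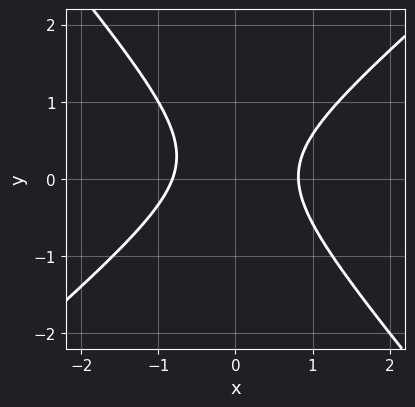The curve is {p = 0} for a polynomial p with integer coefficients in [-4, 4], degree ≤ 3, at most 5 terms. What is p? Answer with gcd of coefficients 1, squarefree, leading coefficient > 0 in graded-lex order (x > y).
(a) deg p = 2.
(b) From the axis intercepts and sections: no y-intercept at any integer in the box.
(c) Matching integer coefficients to the picture gives p.

3*x^2 - x*y - 3*y^2 + y - 2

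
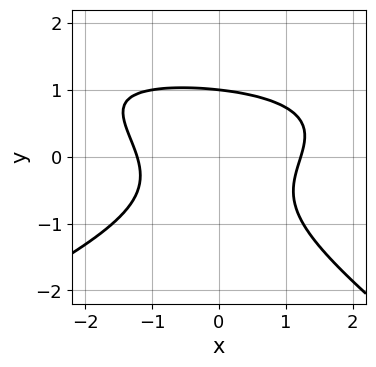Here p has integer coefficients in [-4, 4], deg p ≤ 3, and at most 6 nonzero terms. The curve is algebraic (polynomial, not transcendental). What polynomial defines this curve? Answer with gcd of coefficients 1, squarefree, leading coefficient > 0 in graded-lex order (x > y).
x^2*y - x*y^2 - 3*y^3 - 2*x^2 + 3

First, deg p = 3. The shape is more complex than any degree-2 curve.
Next, against the integer gridlines: one y-axis crossing is at y = 1.
Finally, assembling these constraints gives the stated polynomial.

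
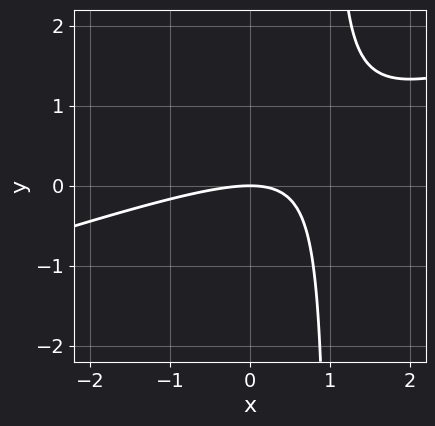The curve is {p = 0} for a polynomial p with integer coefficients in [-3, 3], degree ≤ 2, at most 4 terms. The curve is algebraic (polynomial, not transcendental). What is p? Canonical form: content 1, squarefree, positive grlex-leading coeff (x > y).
First, deg p = 2.
Next, from the visible intercepts: one y-axis crossing is at y = 0; it crosses the x-axis at the gridline x = 0.
Finally, assembling these constraints gives the stated polynomial.

x^2 - 3*x*y + 3*y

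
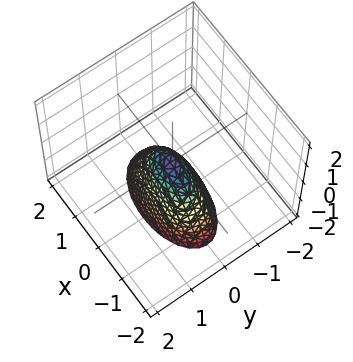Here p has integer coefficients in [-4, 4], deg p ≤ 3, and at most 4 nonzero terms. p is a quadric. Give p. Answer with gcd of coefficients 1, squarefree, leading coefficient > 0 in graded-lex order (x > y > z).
1. Degree: a single bowl opening along one axis; a quadric, so deg p = 2.
2. Symmetries: the x ↦ −x reflection is a symmetry, so x appears only in even powers; it's symmetric under y → −y, forcing even powers of y.
3. From the visible intercepts: one x-axis crossing is at x = 0; one y-axis crossing is at y = 0; one z-axis crossing is at z = 0.
4. Putting this together gives p.

x^2 + 3*y^2 + z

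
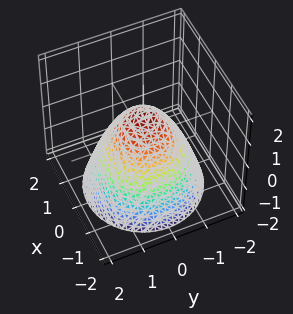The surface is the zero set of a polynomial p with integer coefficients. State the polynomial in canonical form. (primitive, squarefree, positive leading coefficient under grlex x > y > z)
x^2 + y^2 + z - 1

1. Degree: the shape is more complex than any degree-1 surface, so deg p = 2.
2. Symmetries: rotational symmetry about the z-axis ⇒ p depends on x, y only through x² + y².
3. From the visible intercepts: it crosses the z-axis at the gridline z = 1; among the integer gridlines, it crosses the x-axis at x ∈ {-1, 1}; a circular section at z = 0 has radius exactly 1.
4. Assembling these constraints gives the stated polynomial.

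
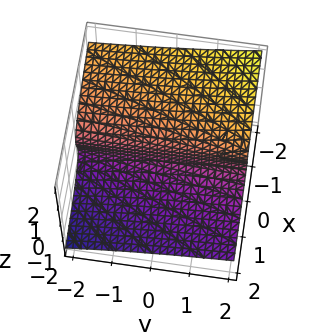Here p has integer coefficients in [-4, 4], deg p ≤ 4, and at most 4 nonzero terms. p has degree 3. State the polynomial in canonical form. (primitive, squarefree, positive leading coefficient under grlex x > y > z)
y*z^2 - 2*z^3 - 3*x

(a) The degree is 3 — a generic line meets the surface in up to 3 points.
(b) From the visible intercepts: it meets the x-axis at x = 0 (among the integer gridlines); it crosses the z-axis at the gridline z = 0; the visible y-axis segment lies entirely on the surface.
(c) The integer polynomial consistent with all of this is the stated p.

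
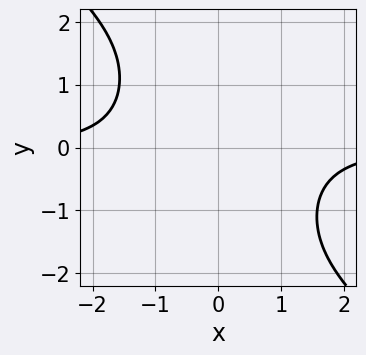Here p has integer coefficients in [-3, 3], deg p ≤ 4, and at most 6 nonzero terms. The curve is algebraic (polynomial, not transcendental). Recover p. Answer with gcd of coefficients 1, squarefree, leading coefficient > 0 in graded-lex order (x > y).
x^3*y + x^2*y^2 + x*y + 3

Degree: the shape is more complex than any degree-3 curve, so deg p = 4.
From the visible intercepts: no x-intercept at any integer in the box; it misses every integer gridline on the y-axis.
The integer polynomial consistent with all of this is the stated p.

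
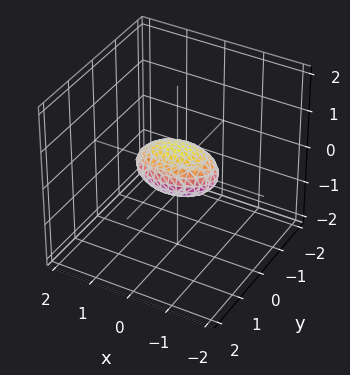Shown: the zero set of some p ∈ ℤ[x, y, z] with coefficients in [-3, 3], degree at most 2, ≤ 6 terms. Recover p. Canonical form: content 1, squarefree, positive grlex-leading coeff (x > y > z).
x^2 + 2*y^2 + 3*z^2 - 1

(a) The degree is 2 — a closed, bounded, convex surface; a quadric.
(b) Symmetries: mirror symmetry y ↦ −y ⇒ only even powers of y; mirror symmetry x ↦ −x ⇒ only even powers of x; it's symmetric under z → −z, forcing even powers of z.
(c) Checking where it meets the axes: among the integer gridlines, it crosses the x-axis at x ∈ {-1, 1}.
(d) The integer polynomial consistent with all of this is the stated p.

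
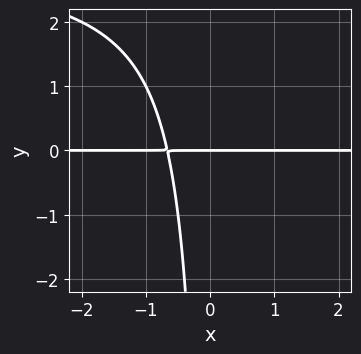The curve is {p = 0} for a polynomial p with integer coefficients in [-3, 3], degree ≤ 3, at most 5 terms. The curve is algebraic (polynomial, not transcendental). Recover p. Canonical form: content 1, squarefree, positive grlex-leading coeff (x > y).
x*y^2 - 3*x*y - 2*y

First, the degree is 3 — no degree-2 curve has this shape.
Next, checking where it meets the axes: it crosses the y-axis at the gridline y = 0; every point of the x-axis in the box is on the curve.
Finally, these observations pin down the coefficients.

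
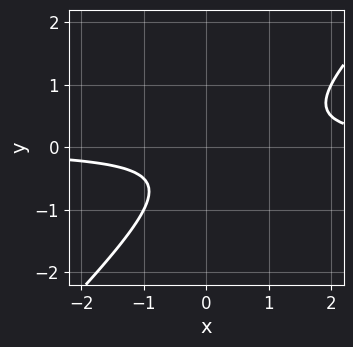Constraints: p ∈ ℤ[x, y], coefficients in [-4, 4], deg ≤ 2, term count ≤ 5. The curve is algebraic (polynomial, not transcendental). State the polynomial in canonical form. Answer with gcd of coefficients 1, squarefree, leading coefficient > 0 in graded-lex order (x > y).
2*x*y - 2*y^2 - y - 1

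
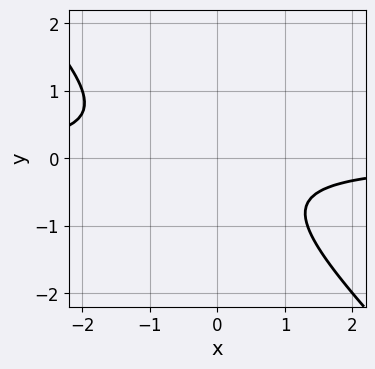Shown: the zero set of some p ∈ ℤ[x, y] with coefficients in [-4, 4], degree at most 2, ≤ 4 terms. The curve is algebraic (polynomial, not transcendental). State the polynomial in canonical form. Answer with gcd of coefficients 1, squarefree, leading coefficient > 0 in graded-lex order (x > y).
3*x*y + 3*y^2 + y + 2

First, the degree is 2 — the shape is more complex than any degree-1 curve.
Then, checking where it meets the axes: the curve avoids every integer y-axis point in the box; the curve avoids every integer x-axis point in the box.
Finally, putting this together gives p.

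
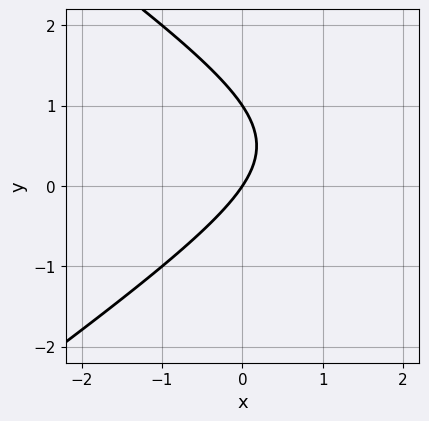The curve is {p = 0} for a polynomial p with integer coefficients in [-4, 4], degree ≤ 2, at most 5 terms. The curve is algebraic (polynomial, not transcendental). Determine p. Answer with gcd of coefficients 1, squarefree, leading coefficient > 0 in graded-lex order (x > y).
1. The degree is 2 — a generic line meets the curve in up to 2 points.
2. Reading off the gridlines: it crosses the x-axis at the gridline x = 0; the y-axis gridline crossings are at y ∈ {0, 1}.
3. Matching integer coefficients to the picture gives p.

x^2 - 2*y^2 - 3*x + 2*y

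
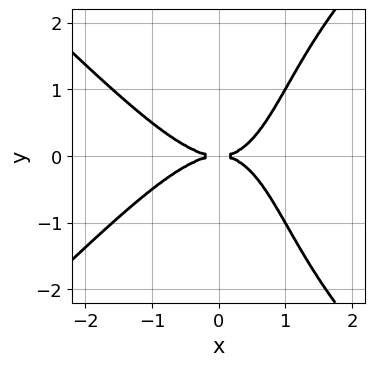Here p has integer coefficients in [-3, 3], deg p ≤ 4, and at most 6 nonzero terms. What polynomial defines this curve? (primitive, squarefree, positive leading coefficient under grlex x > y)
First, deg p = 4. A generic line meets the curve in up to 4 points.
Next, symmetries: the y ↦ −y reflection is a symmetry, so y appears only in even powers.
Next, reading off the gridlines: it meets the y-axis at y = 0 (among the integer gridlines); it crosses the x-axis at the gridline x = 0.
Finally, these observations pin down the coefficients.

2*x^4 - 2*x^2*y^2 + 3*x*y^2 - 3*y^2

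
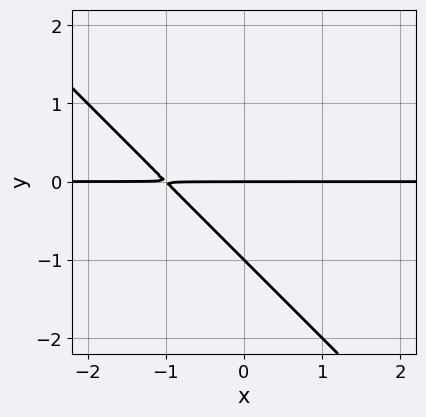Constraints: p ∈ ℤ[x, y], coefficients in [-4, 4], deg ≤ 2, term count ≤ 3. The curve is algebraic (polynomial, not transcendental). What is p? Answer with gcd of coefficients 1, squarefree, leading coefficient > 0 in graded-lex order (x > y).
x*y + y^2 + y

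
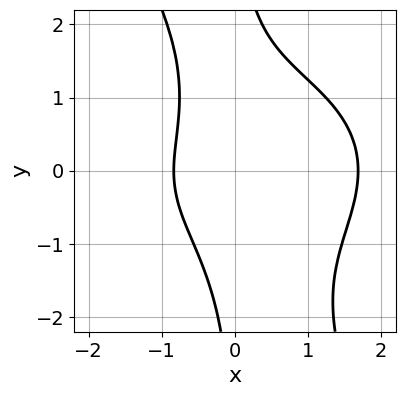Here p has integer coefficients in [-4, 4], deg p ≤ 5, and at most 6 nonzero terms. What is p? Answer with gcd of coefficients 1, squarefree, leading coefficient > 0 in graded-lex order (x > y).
x^4 + 2*x^2*y^2 + x*y^3 - 3*x - 3

Degree: no degree-3 curve has this shape, so deg p = 4.
Against the integer gridlines: it misses every integer gridline on the y-axis.
The integer polynomial consistent with all of this is the stated p.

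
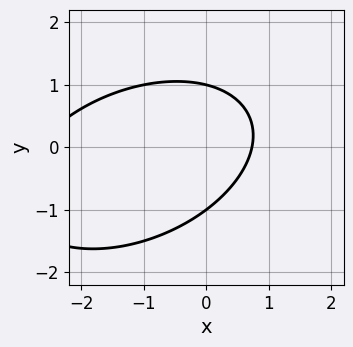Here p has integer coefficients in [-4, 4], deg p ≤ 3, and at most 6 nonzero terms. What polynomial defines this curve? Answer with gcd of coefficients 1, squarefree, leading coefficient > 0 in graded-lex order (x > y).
x^2 - x*y + 2*y^2 + 2*x - 2

1. The degree is 2 — a generic line meets the curve in up to 2 points.
2. From the visible intercepts: the y-axis gridline crossings are at y ∈ {-1, 1}.
3. Matching integer coefficients to the picture gives p.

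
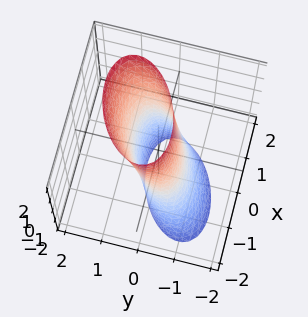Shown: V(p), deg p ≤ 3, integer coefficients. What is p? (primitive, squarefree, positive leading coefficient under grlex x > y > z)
(a) Degree: no degree-1 surface has this shape, so deg p = 2.
(b) Checking where it meets the axes: among the integer gridlines, it crosses the x-axis at x ∈ {-1, 1}; no z-intercept at any integer in the box.
(c) The integer polynomial consistent with all of this is the stated p.

x^2 - x*y + 2*y^2 - y*z - 1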